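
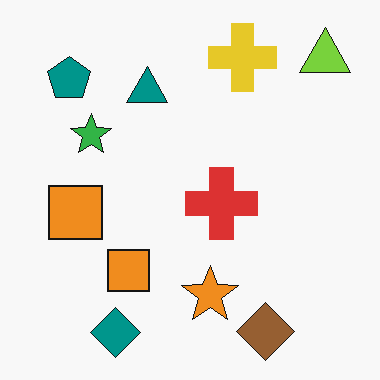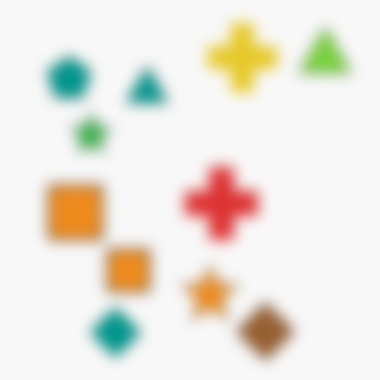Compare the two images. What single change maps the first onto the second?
This is the original image strongly gaussian-blurred.

Shape edges and outlines are uniformly softened across the whole image.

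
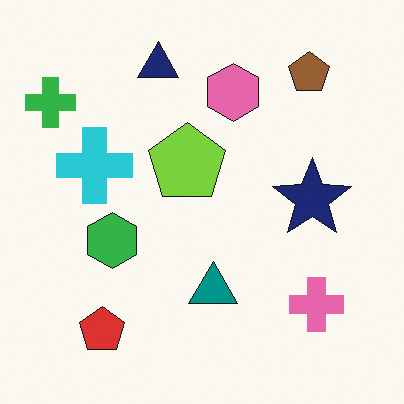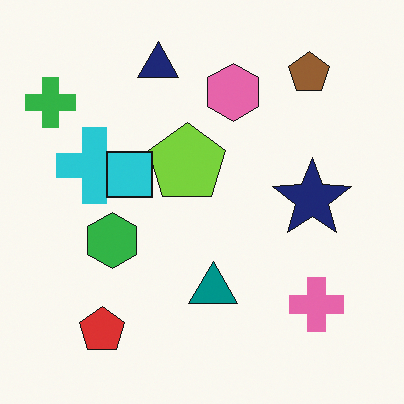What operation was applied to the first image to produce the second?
The second image is the first overlaid with an additional cyan square.

A cyan square appears in the second image that is absent from the first.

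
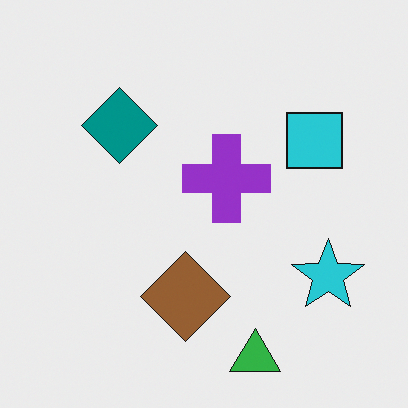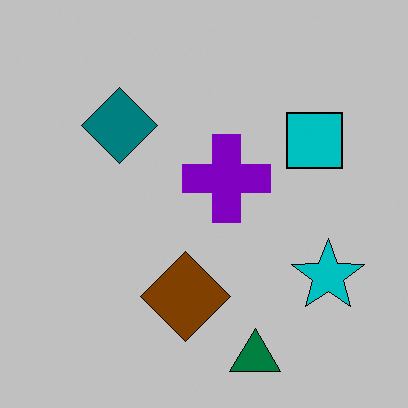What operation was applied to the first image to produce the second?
The image was heavily posterized to just a handful of flat colors.

Each flat color has snapped to a coarser quantized level — most visibly, the near-white background has dropped to a flat grey.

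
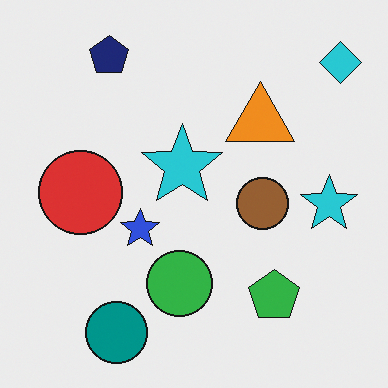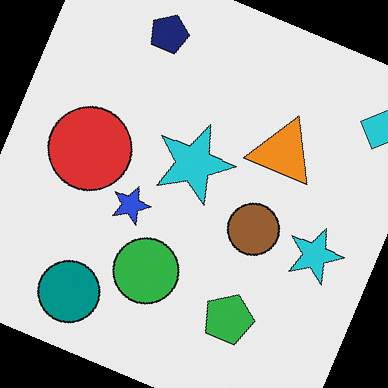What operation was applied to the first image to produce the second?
This is the original image rotated clockwise by a moderate amount.

Every shape is tilted by the same angle and the image corners show triangular fill wedges — a whole-image rotation by a non-right angle.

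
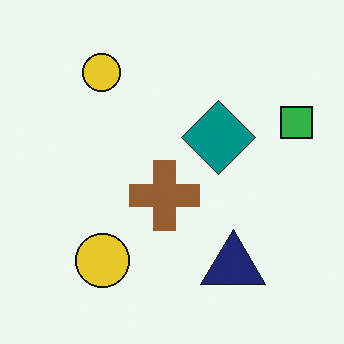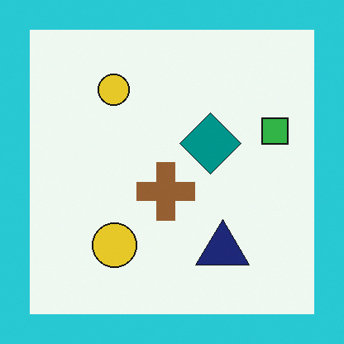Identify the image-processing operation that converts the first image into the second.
Framed with a cyan border.

A solid cyan frame runs around the edge of the second image, with the content slightly shrunk inside it.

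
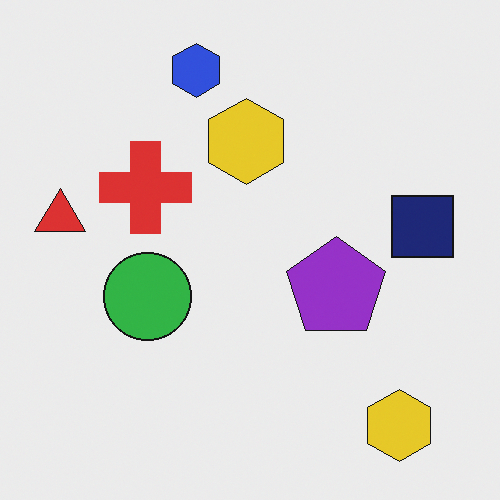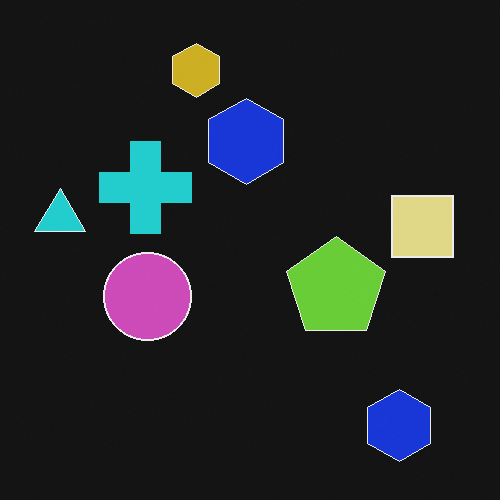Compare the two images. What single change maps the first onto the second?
It was color-inverted (negative).

The light background has become dark and every shape's color is its complement — a photographic negative.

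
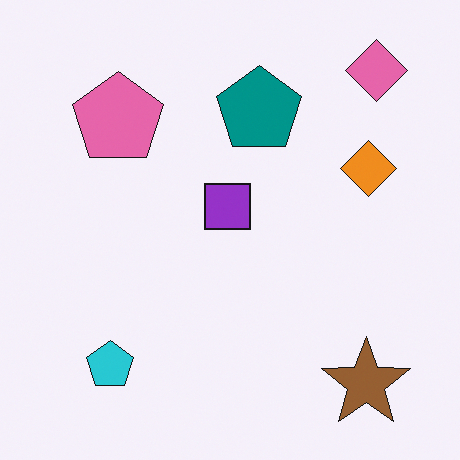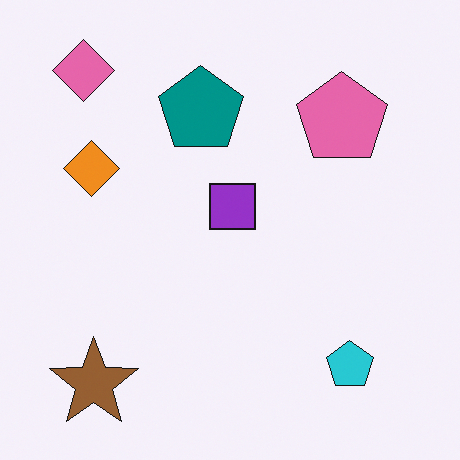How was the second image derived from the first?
The second image is the first flipped horizontally (left ↔ right).

The pink diamond is in the top-right of the first image and the top-left of the second — shapes on opposite sides of the vertical midline have swapped in a mirror flip.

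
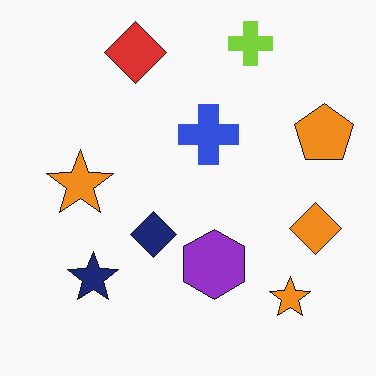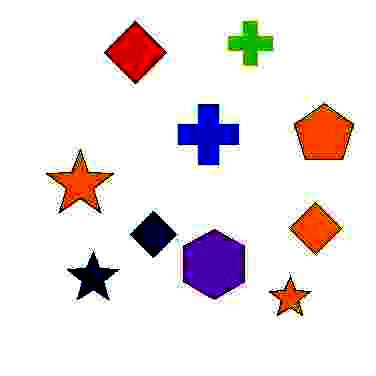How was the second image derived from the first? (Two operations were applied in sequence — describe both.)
The image was degraded with heavy JPEG compression, then given much higher contrast.

Blocky 8×8 compression artifacts appear around shape edges and the flat background shows ringing — characteristic JPEG degradation. Tones are pushed away from mid-grey across the whole image — a global contrast change.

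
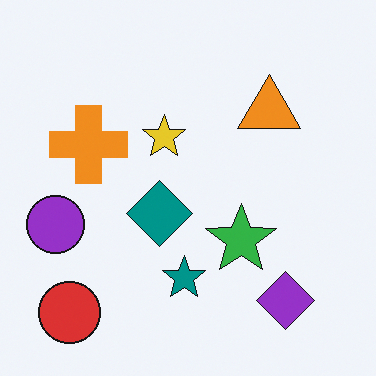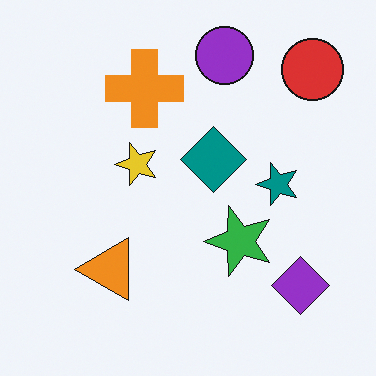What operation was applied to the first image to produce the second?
The transformation is: transposed (reflected across the top-left ↔ bottom-right diagonal).

Shapes have swapped their row and column positions — what was in the top-right is now in the bottom-left — a diagonal reflection.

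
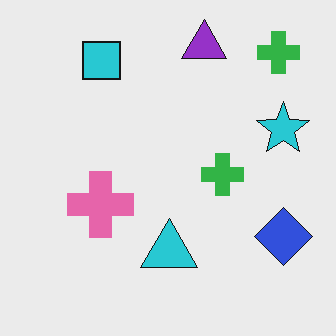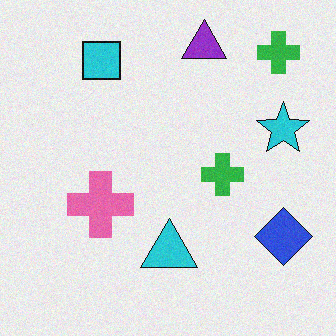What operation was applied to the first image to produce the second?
The second image is the first degraded with subtle gaussian noise.

Random speckle covers the whole image, including the flat background.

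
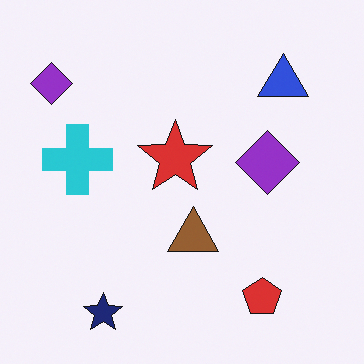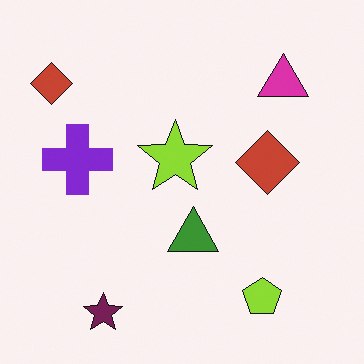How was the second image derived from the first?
The transformation is: hue-shifted through roughly a third of the color wheel.

Every shape's color has rotated by the same amount around the hue wheel — a uniform hue shift.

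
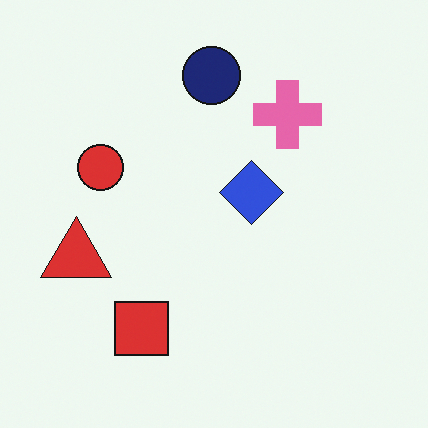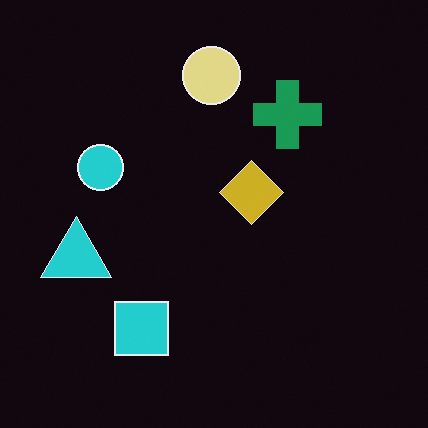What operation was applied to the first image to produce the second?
The transformation is: color-inverted (negative).

The light background has become dark and every shape's color is its complement — a photographic negative.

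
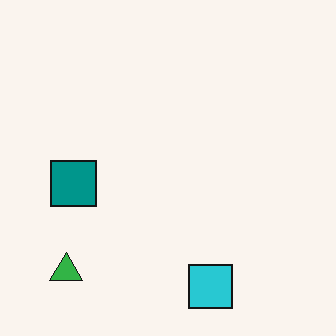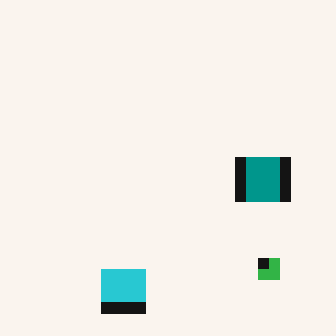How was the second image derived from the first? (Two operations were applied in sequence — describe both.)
Flipped horizontally (left ↔ right), then heavily pixelated into large blocks.

The green triangle is in the bottom-left of the first image and the bottom-right of the second — shapes on opposite sides of the vertical midline have swapped in a mirror flip. Shapes are reduced to large square blocks; fine edges and outlines are lost — a downscale-then-upscale (mosaic) effect.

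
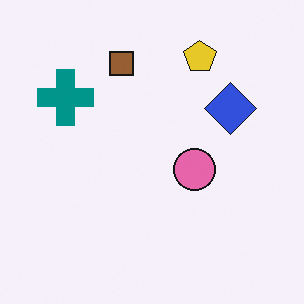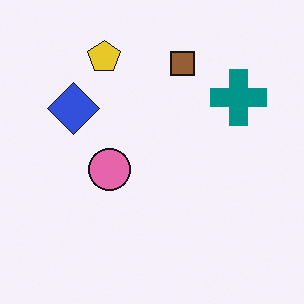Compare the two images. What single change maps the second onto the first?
Flipped horizontally (left ↔ right).

The teal cross is in the top-right of the second image and the top-left of the first — shapes on opposite sides of the vertical midline have swapped in a mirror flip.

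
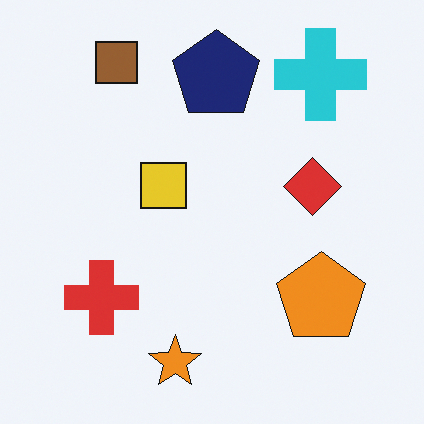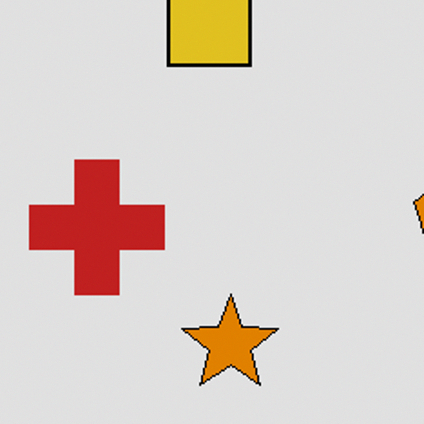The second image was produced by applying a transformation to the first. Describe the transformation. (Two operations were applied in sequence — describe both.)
It was posterized to a reduced palette, then cropped to a noticeably smaller region and rescaled.

Each flat color has snapped to a coarser quantized level — most visibly, the near-white background has dropped to a flat grey. The visible shapes are larger and the field of view is narrower; shapes near the original edges may be partly or wholly outside the frame — a crop-and-rescale.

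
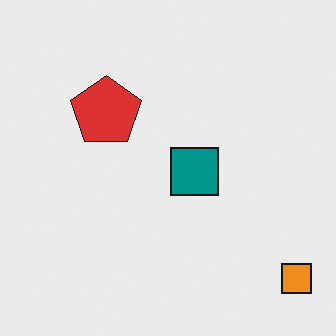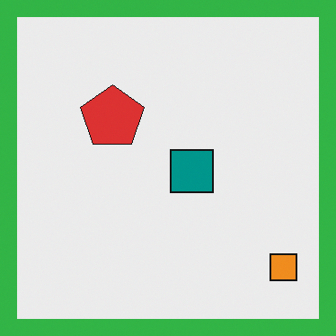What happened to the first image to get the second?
The image was framed with a green border.

A solid green frame runs around the edge of the second image, with the content slightly shrunk inside it.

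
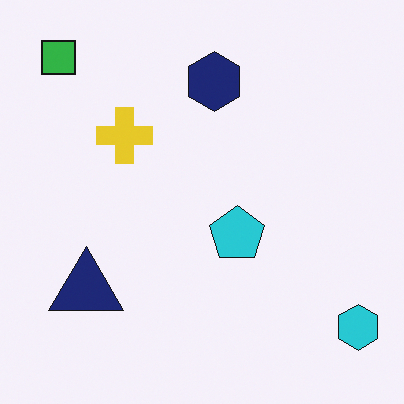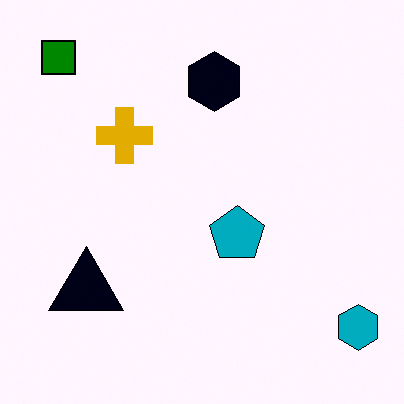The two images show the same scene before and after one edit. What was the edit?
This is the original image boosted in contrast.

Tones are pushed away from mid-grey across the whole image — a global contrast change.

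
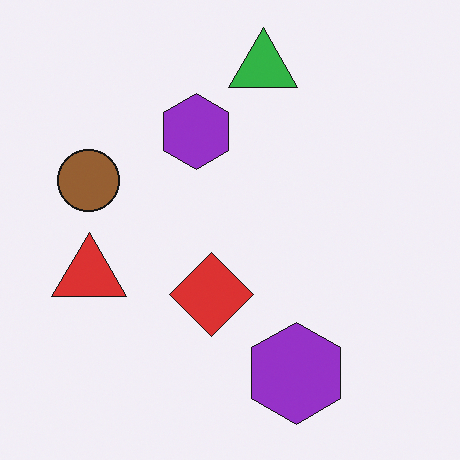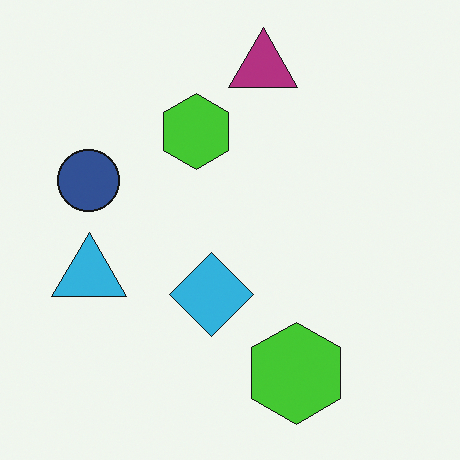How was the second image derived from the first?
This is the original image hue-shifted through roughly half the color wheel.

Every shape's color has rotated by the same amount around the hue wheel — a uniform hue shift.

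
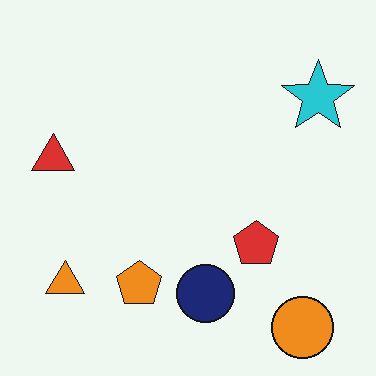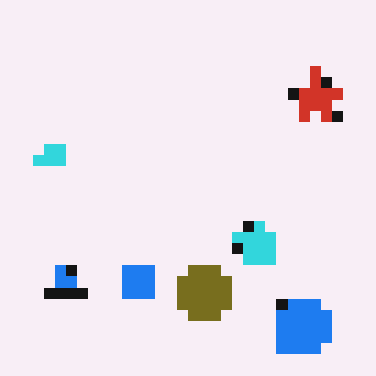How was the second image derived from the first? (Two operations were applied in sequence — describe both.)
It was hue-shifted by a large amount, then coarsely pixelated.

Every shape's color has rotated by the same amount around the hue wheel — a uniform hue shift. Shapes are reduced to large square blocks; fine edges and outlines are lost — a downscale-then-upscale (mosaic) effect.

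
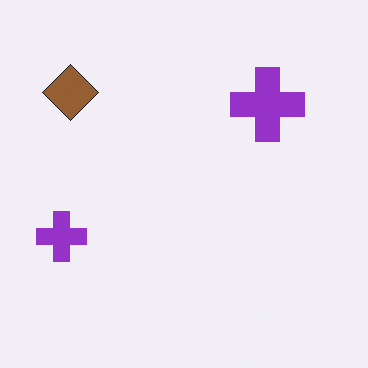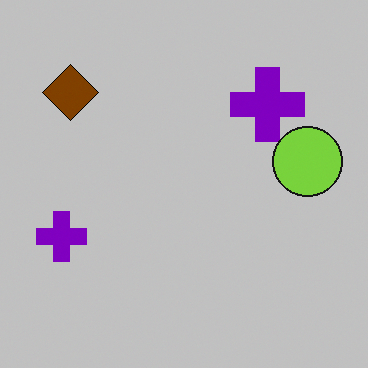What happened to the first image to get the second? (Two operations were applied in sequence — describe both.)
This is the original image aggressively posterized, then overlaid with an additional lime circle.

Each flat color has snapped to a coarser quantized level — most visibly, the near-white background has dropped to a flat grey. A lime circle appears in the second image that is absent from the first.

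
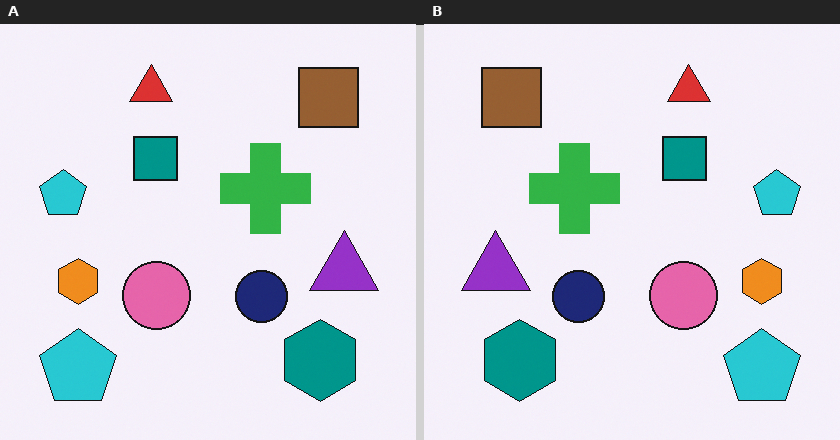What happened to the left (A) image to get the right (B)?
The transformation is: flipped horizontally (left ↔ right).

The purple triangle is in the right of the left (A) image and the left of the right (B) — shapes on opposite sides of the vertical midline have swapped in a mirror flip.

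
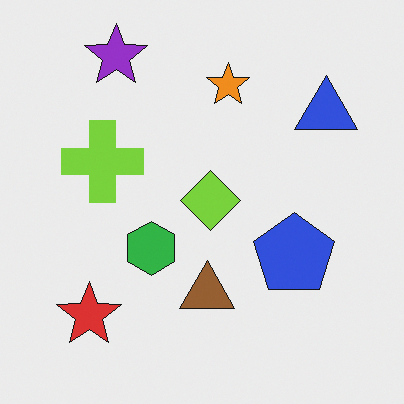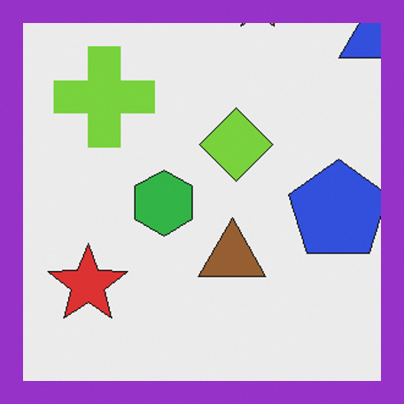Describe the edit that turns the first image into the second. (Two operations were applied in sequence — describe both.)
This is the original image cropped to a modestly smaller region and rescaled, then framed with a purple border.

The visible shapes are larger and the field of view is narrower; shapes near the original edges may be partly or wholly outside the frame — a crop-and-rescale. A solid purple frame runs around the edge of the second image, with the content slightly shrunk inside it.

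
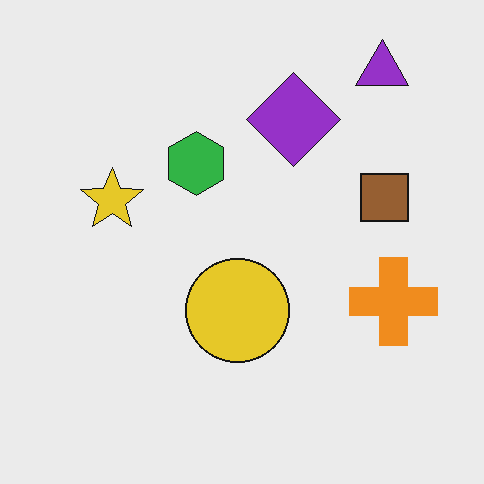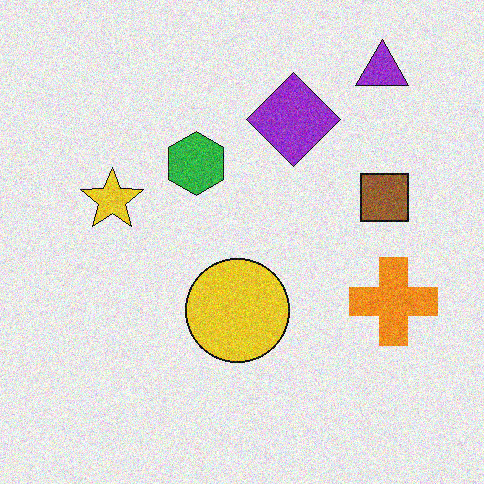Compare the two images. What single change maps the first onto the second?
It was degraded with moderate additive noise.

Random speckle covers the whole image, including the flat background.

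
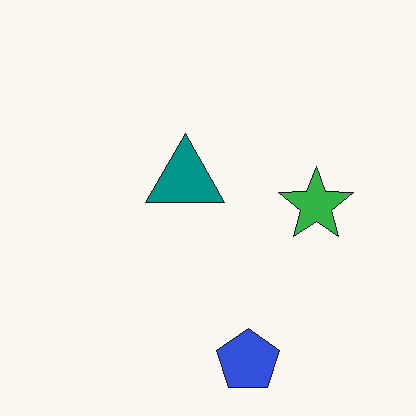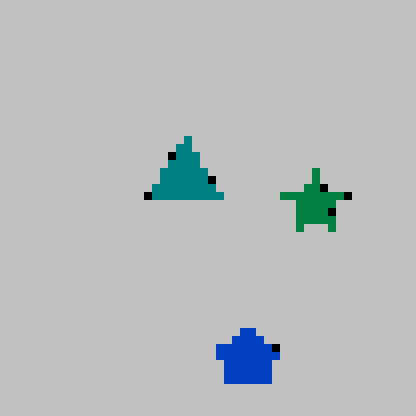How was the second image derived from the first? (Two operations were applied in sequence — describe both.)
The transformation is: aggressively posterized, then moderately pixelated.

Each flat color has snapped to a coarser quantized level — most visibly, the near-white background has dropped to a flat grey. Shapes are reduced to large square blocks; fine edges and outlines are lost — a downscale-then-upscale (mosaic) effect.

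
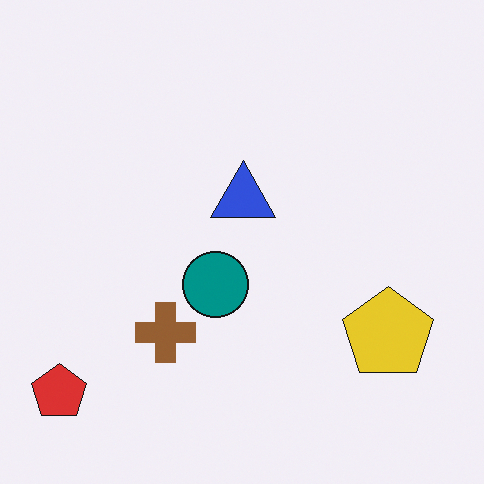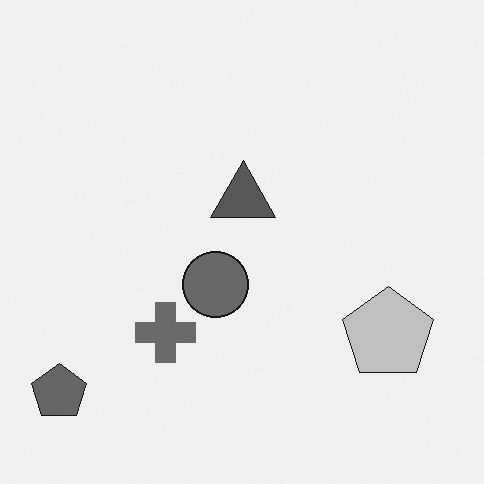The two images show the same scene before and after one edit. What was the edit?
Converted to grayscale.

All color is removed — every shape is now a shade of grey.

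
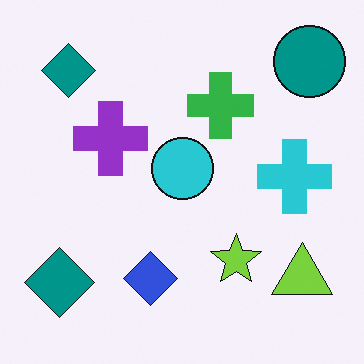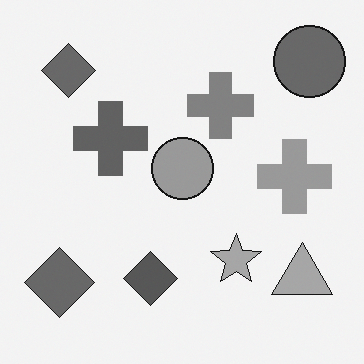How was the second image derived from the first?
The second image is the first converted to grayscale.

All color is removed — every shape is now a shade of grey.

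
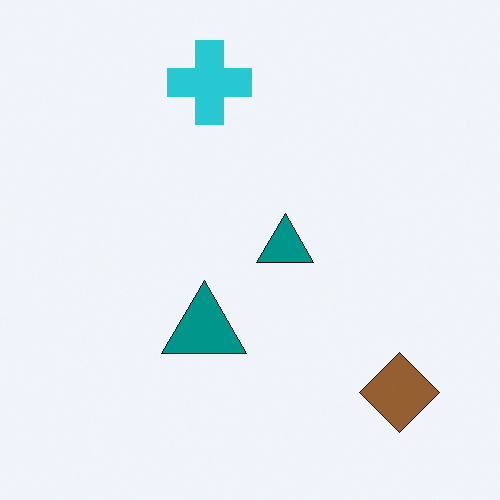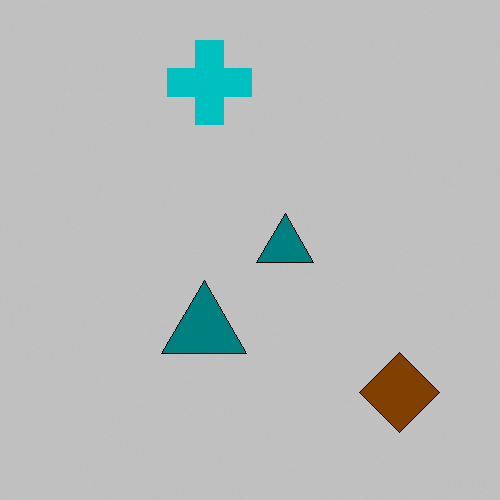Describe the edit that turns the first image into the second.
It was heavily posterized to just a handful of flat colors.

Each flat color has snapped to a coarser quantized level — most visibly, the near-white background has dropped to a flat grey.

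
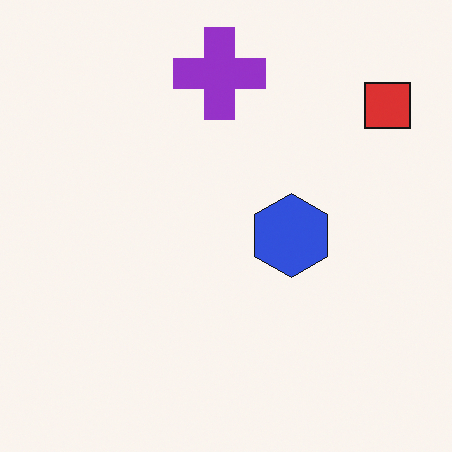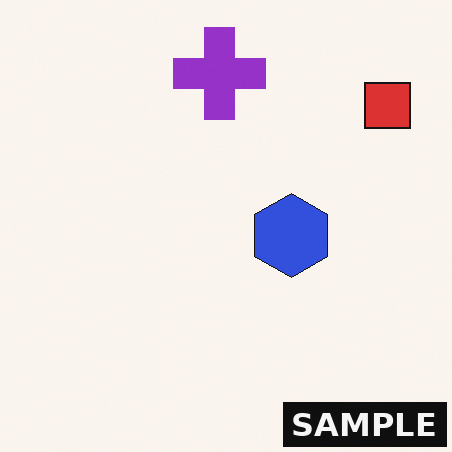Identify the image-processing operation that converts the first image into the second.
Watermarked with the text "SAMPLE" in the lower-right corner.

A dark label reading "SAMPLE" appears in the lower-right corner.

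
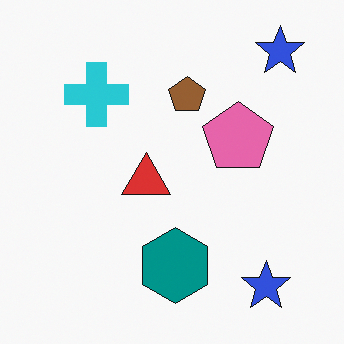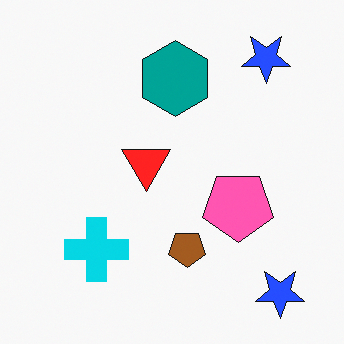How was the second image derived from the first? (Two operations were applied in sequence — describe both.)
Flipped vertically (top ↔ bottom), then slightly oversaturated.

The teal hexagon is in the bottom of the first image and the top of the second — shapes on opposite sides of the horizontal midline have swapped in a mirror flip. All colors are more vivid — a global saturation change.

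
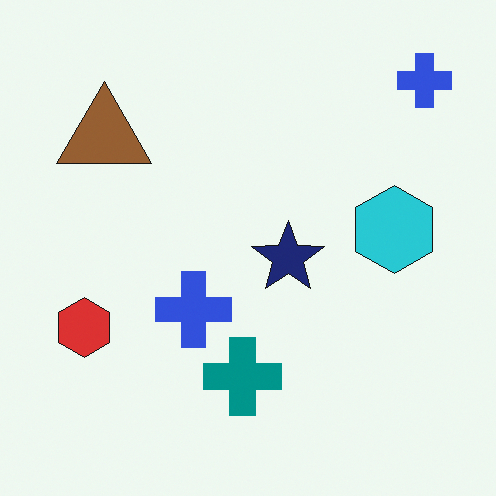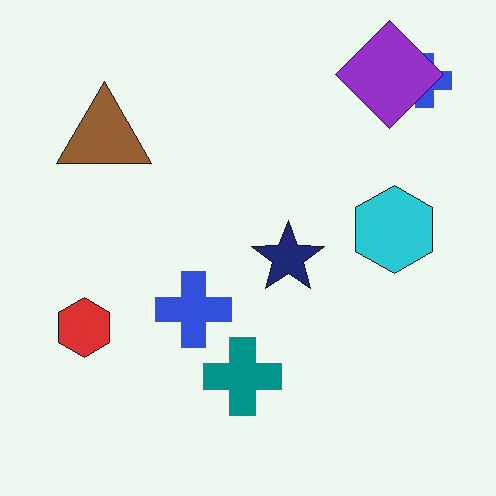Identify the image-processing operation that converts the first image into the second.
This is the original image overlaid with an additional purple diamond.

A purple diamond appears in the second image that is absent from the first.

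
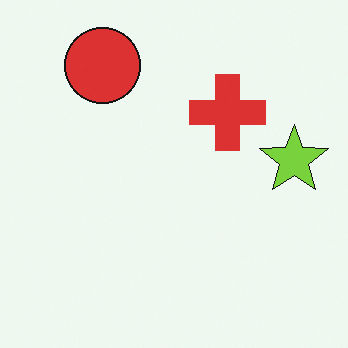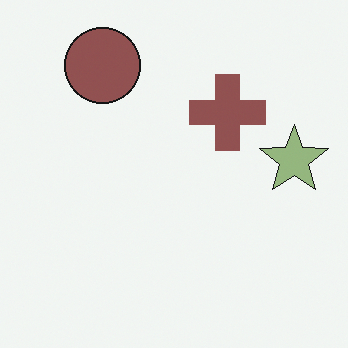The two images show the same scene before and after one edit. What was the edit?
The second image is the first heavily desaturated.

All colors are more muted and greyish — a global saturation change.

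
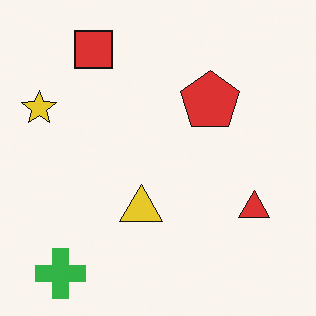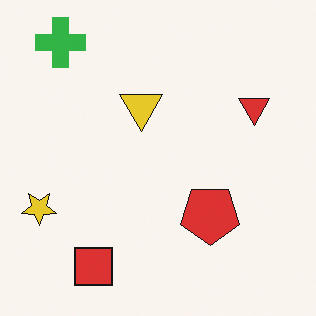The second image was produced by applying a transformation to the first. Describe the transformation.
The image was flipped vertically (top ↔ bottom).

The green cross is in the bottom-left of the first image and the top-left of the second — shapes on opposite sides of the horizontal midline have swapped in a mirror flip.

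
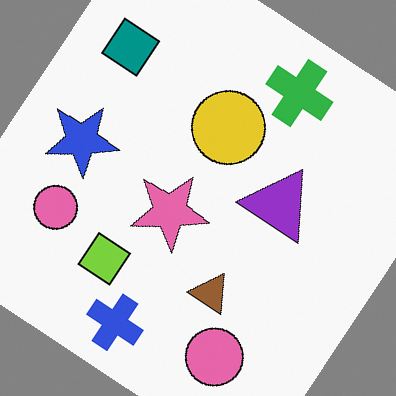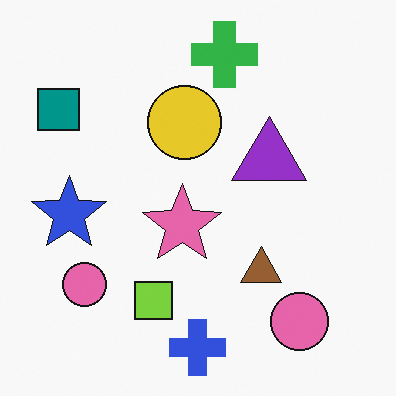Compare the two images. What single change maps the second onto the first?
The image was rotated clockwise by a large amount — several tens of degrees.

Every shape is tilted by the same angle and the image corners show triangular fill wedges — a whole-image rotation by a non-right angle.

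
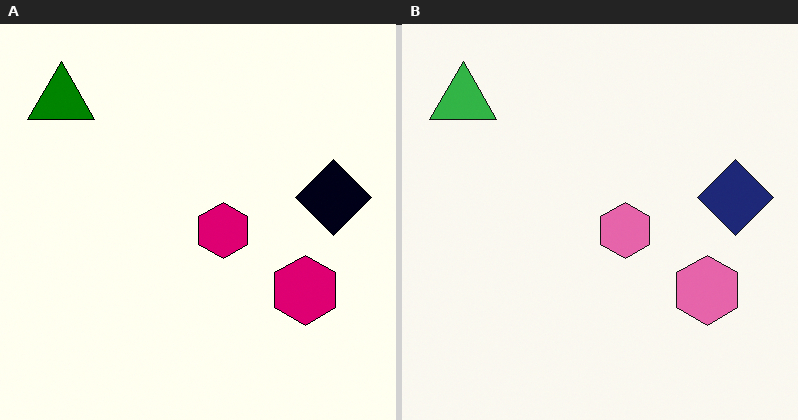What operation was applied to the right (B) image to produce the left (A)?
It was boosted in contrast.

Tones are pushed away from mid-grey across the whole image — a global contrast change.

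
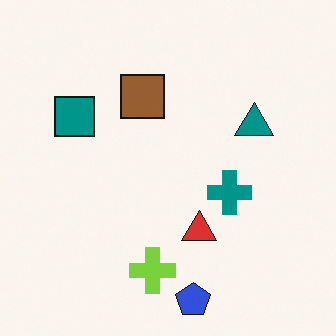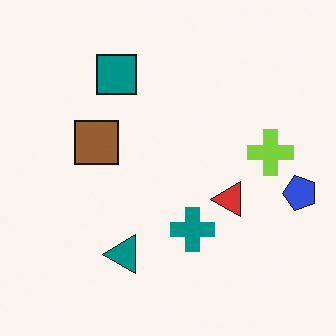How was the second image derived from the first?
It was transposed (reflected across the top-left ↔ bottom-right diagonal).

Shapes have swapped their row and column positions — what was in the top-right is now in the bottom-left — a diagonal reflection.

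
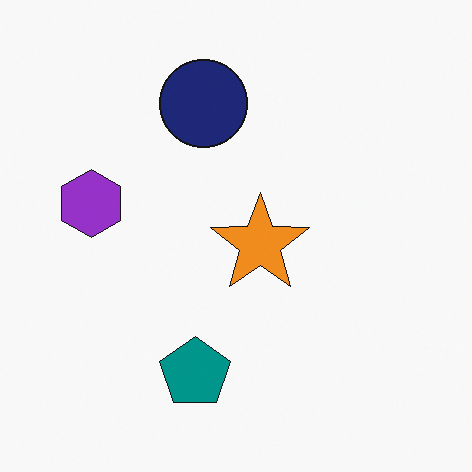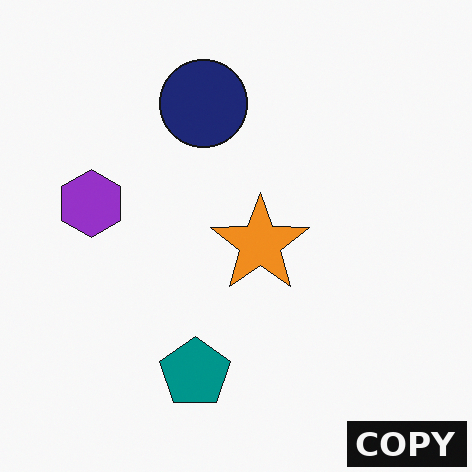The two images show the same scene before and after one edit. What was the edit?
Watermarked with the text "COPY" in the lower-right corner.

A dark label reading "COPY" appears in the lower-right corner.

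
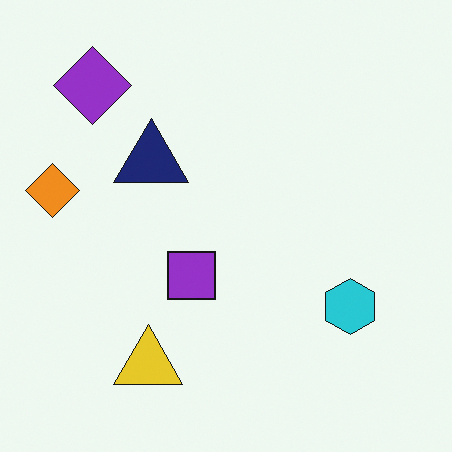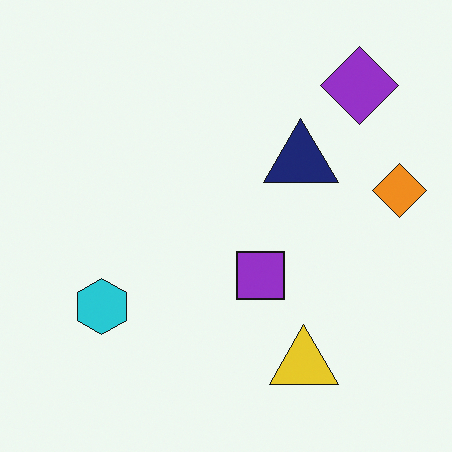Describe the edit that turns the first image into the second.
The transformation is: flipped horizontally (left ↔ right).

The orange diamond is in the left of the first image and the right of the second — shapes on opposite sides of the vertical midline have swapped in a mirror flip.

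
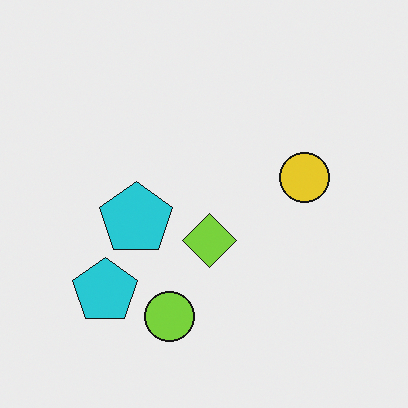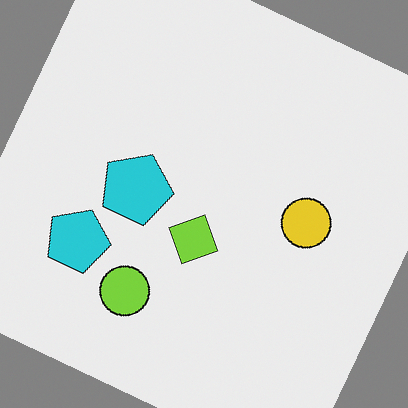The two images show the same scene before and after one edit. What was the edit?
This is the original image rotated clockwise by a moderate amount.

Every shape is tilted by the same angle and the image corners show triangular fill wedges — a whole-image rotation by a non-right angle.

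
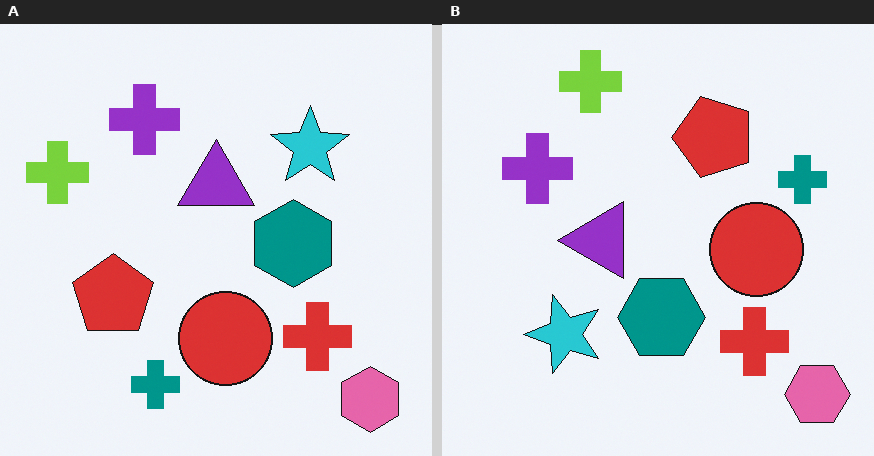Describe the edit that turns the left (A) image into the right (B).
The image was transposed (reflected across the top-left ↔ bottom-right diagonal).

Shapes have swapped their row and column positions — what was in the top-right is now in the bottom-left — a diagonal reflection.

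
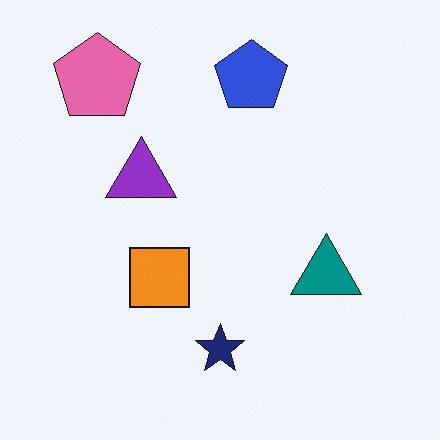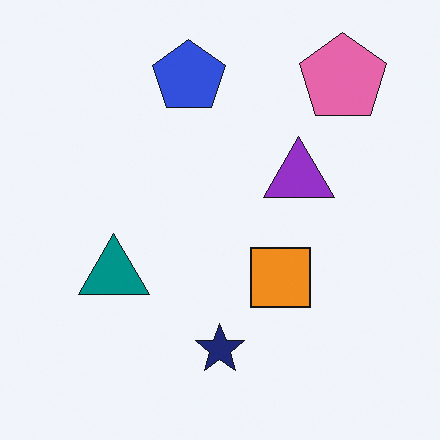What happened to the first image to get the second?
The second image is the first flipped horizontally (left ↔ right).

The pink pentagon is in the top-left of the first image and the top-right of the second — shapes on opposite sides of the vertical midline have swapped in a mirror flip.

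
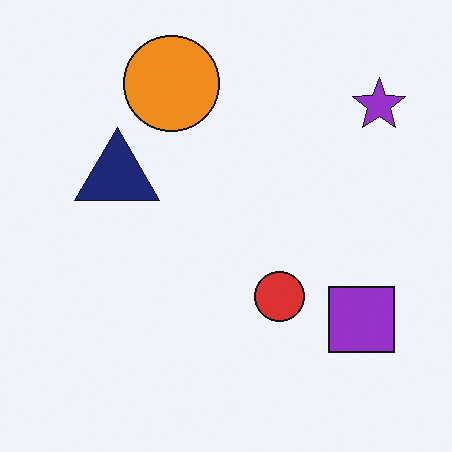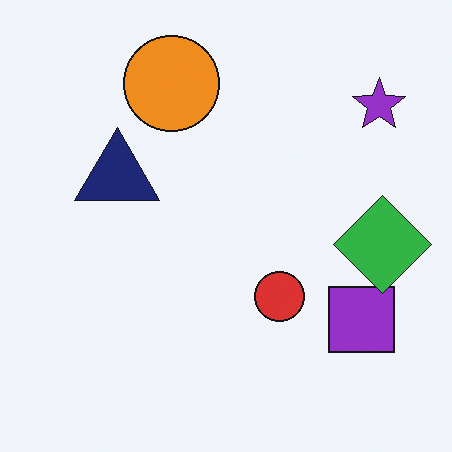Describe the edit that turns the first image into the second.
The transformation is: overlaid with an additional green diamond.

A green diamond appears in the second image that is absent from the first.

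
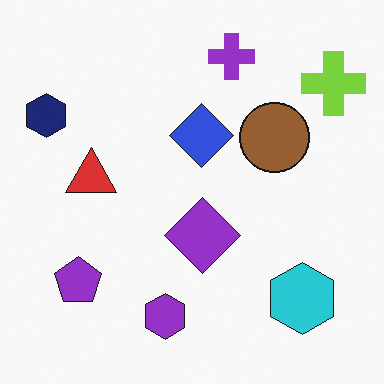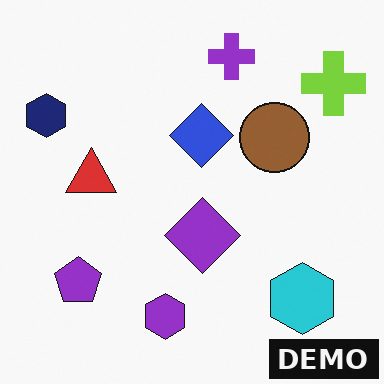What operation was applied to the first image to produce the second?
This is the original image watermarked with the text "DEMO" in the lower-right corner.

A dark label reading "DEMO" appears in the lower-right corner.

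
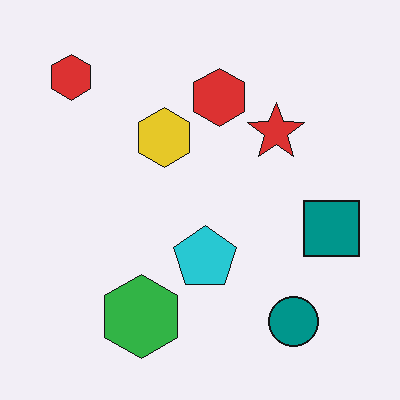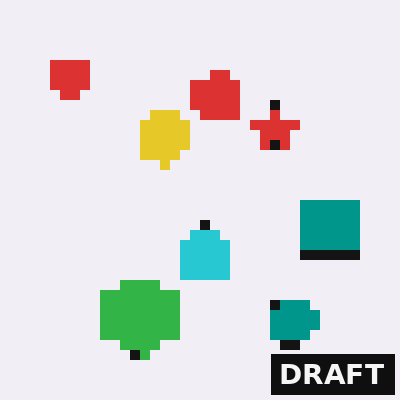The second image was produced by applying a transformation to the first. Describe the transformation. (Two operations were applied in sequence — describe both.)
Coarsely pixelated, then watermarked with the text "DRAFT" in the lower-right corner.

Shapes are reduced to large square blocks; fine edges and outlines are lost — a downscale-then-upscale (mosaic) effect. A dark label reading "DRAFT" appears in the lower-right corner.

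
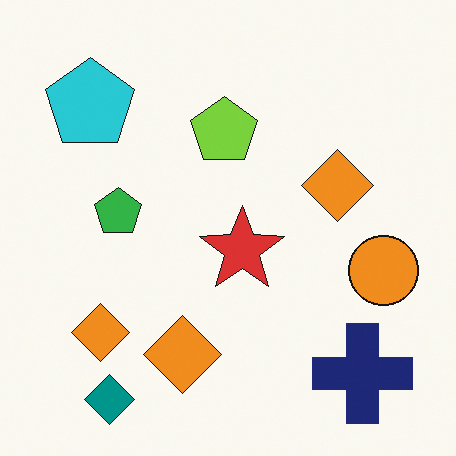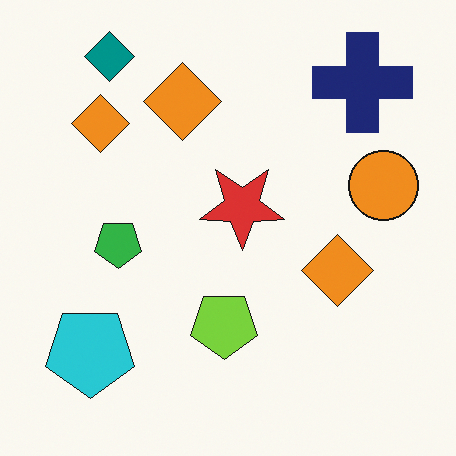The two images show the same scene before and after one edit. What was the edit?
The transformation is: flipped vertically (top ↔ bottom).

The teal diamond is in the bottom-left of the first image and the top-left of the second — shapes on opposite sides of the horizontal midline have swapped in a mirror flip.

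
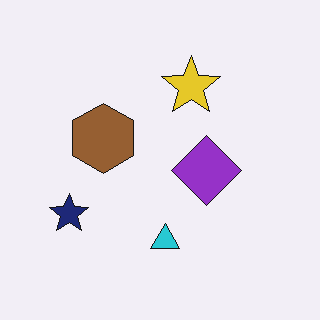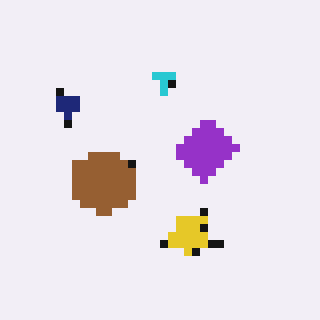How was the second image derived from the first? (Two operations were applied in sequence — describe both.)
The transformation is: moderately pixelated, then flipped vertically (top ↔ bottom).

Shapes are reduced to large square blocks; fine edges and outlines are lost — a downscale-then-upscale (mosaic) effect. The cyan triangle is in the bottom of the first image and the top of the second — shapes on opposite sides of the horizontal midline have swapped in a mirror flip.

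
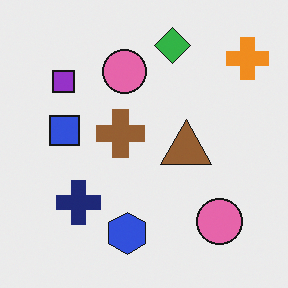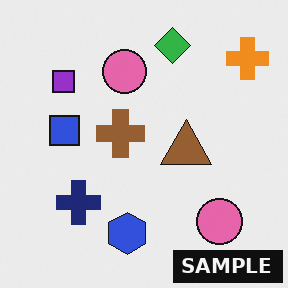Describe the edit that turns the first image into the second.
The transformation is: watermarked with the text "SAMPLE" in the lower-right corner.

A dark label reading "SAMPLE" appears in the lower-right corner.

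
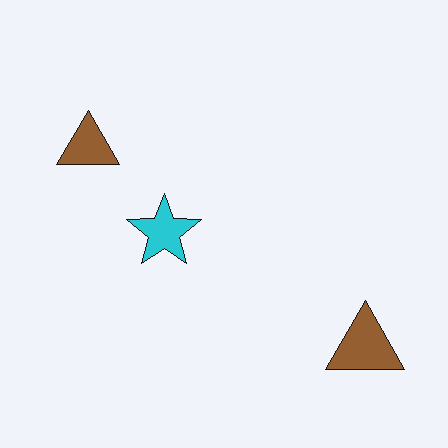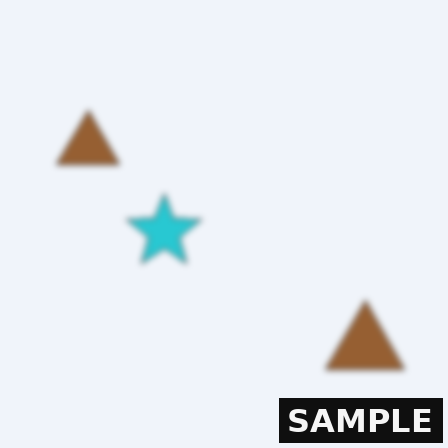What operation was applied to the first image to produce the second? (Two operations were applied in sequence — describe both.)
It was moderately blurred, then watermarked with the text "SAMPLE" in the lower-right corner.

Shape edges and outlines are uniformly softened across the whole image. A dark label reading "SAMPLE" appears in the lower-right corner.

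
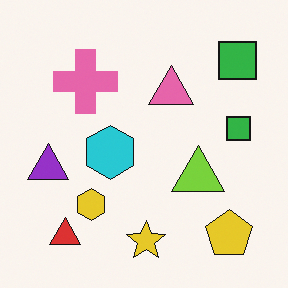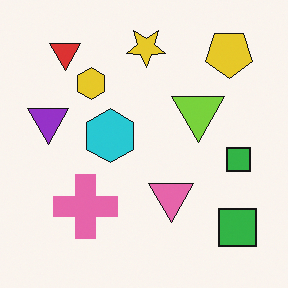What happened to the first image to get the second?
The image was flipped vertically (top ↔ bottom).

The yellow star is in the bottom of the first image and the top of the second — shapes on opposite sides of the horizontal midline have swapped in a mirror flip.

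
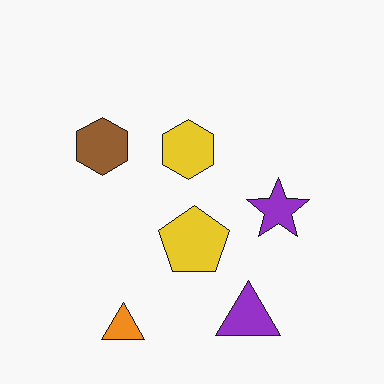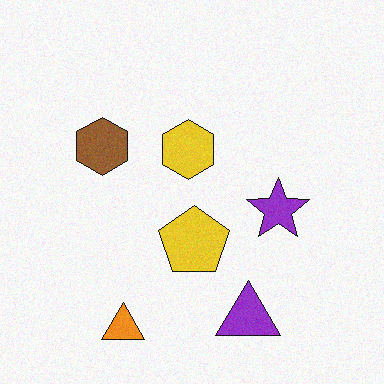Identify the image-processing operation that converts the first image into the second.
Degraded with a light layer of grain.

Random speckle covers the whole image, including the flat background.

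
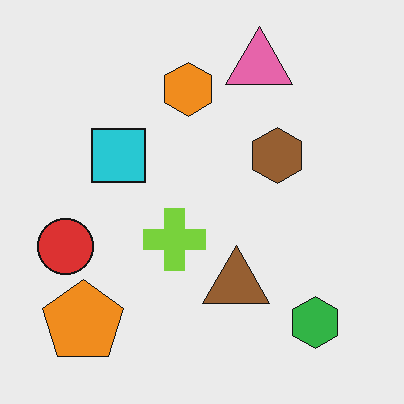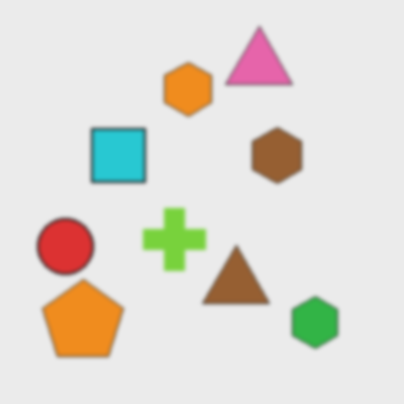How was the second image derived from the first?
This is the original image given a subtle gaussian blur.

Shape edges and outlines are uniformly softened across the whole image.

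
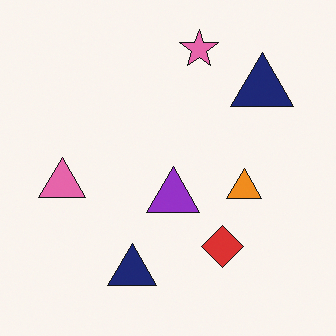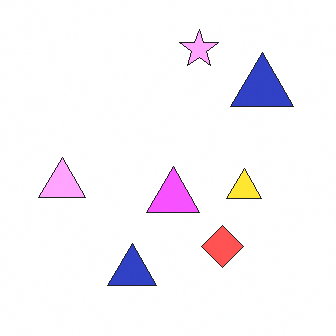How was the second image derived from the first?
It was substantially brightened.

Every pixel — background and shapes alike — is uniformly brightened.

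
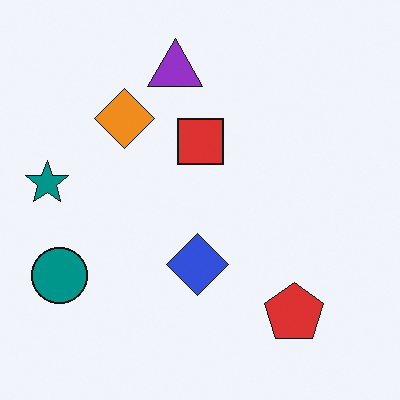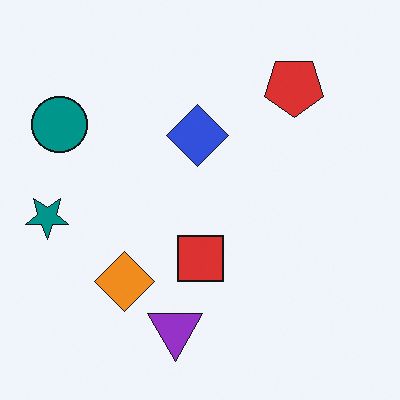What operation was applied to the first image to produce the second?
Flipped vertically (top ↔ bottom).

The purple triangle is in the top of the first image and the bottom of the second — shapes on opposite sides of the horizontal midline have swapped in a mirror flip.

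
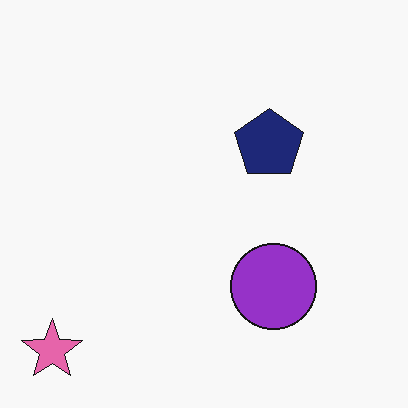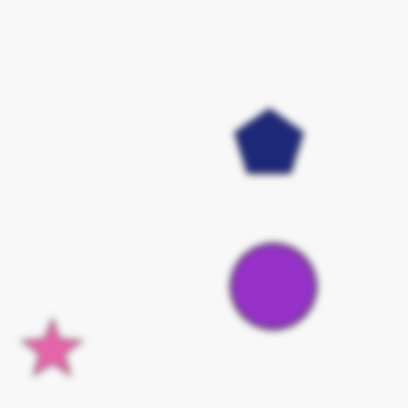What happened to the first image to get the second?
Moderately blurred.

Shape edges and outlines are uniformly softened across the whole image.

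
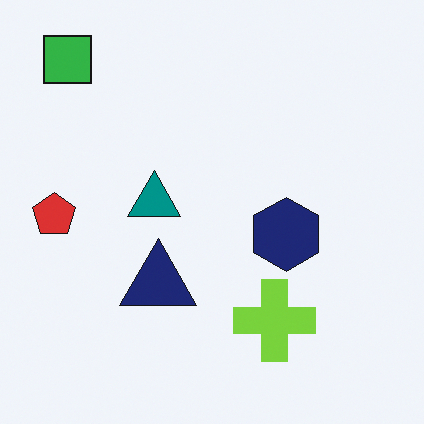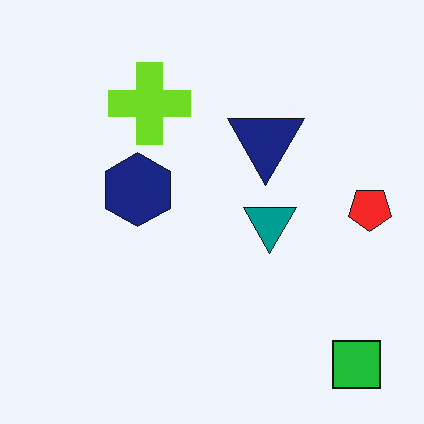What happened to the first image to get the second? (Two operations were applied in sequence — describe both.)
The image was rotated 180°, then slightly oversaturated.

The green square sits in the top-left of the first image and the bottom-right of the second — consistent with a whole-image 180° rotation. All colors are more vivid — a global saturation change.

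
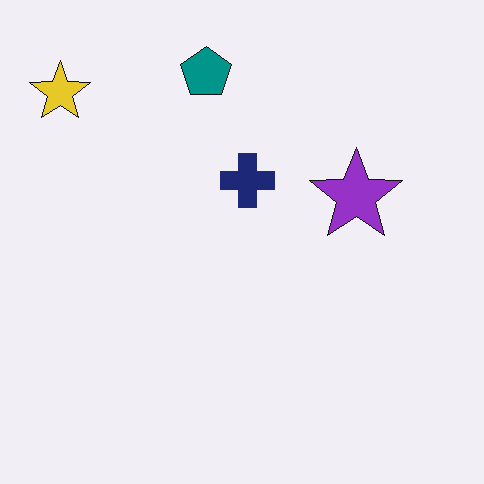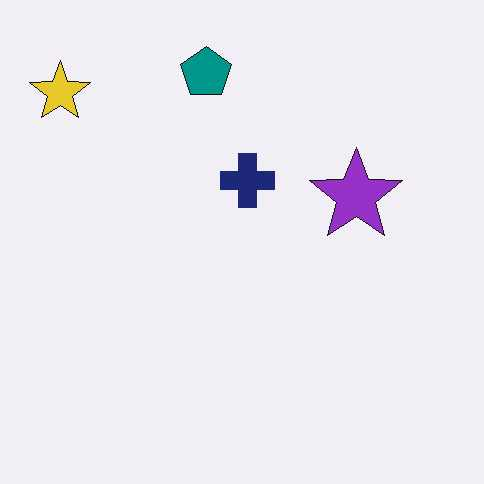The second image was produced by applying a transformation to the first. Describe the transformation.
Given moderate JPEG compression.

Blocky 8×8 compression artifacts appear around shape edges and the flat background shows ringing — characteristic JPEG degradation.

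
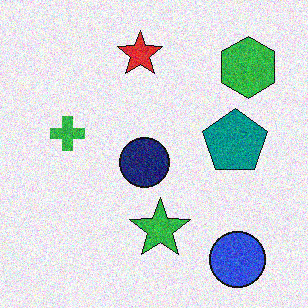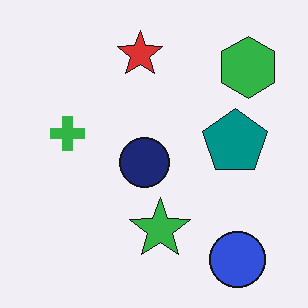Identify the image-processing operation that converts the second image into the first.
It was degraded with moderate additive noise.

Random speckle covers the whole image, including the flat background.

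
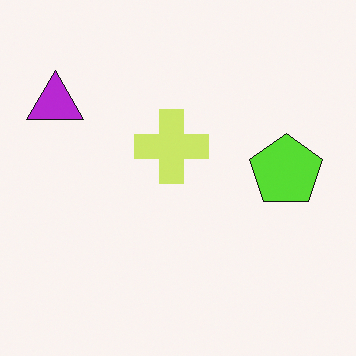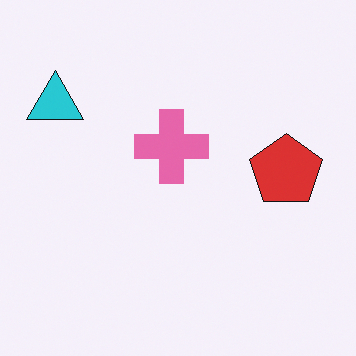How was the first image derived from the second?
The transformation is: hue-shifted by a moderate amount.

Every shape's color has rotated by the same amount around the hue wheel — a uniform hue shift.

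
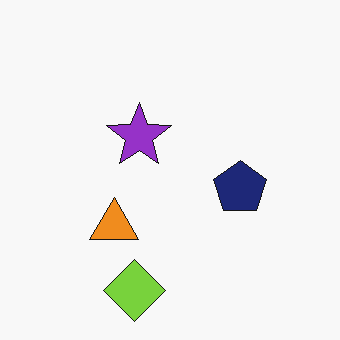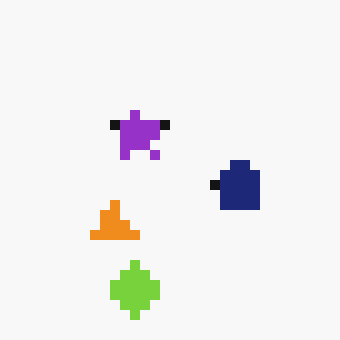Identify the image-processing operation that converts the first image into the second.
The image was coarsely pixelated.

Shapes are reduced to large square blocks; fine edges and outlines are lost — a downscale-then-upscale (mosaic) effect.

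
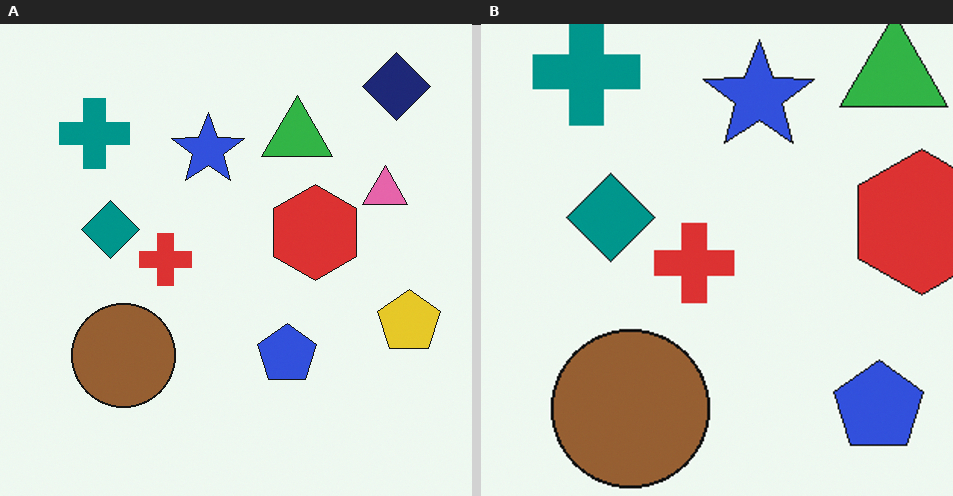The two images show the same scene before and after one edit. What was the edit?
Cropped to a modestly smaller region and rescaled.

The visible shapes are larger and the field of view is narrower; shapes near the original edges may be partly or wholly outside the frame — a crop-and-rescale.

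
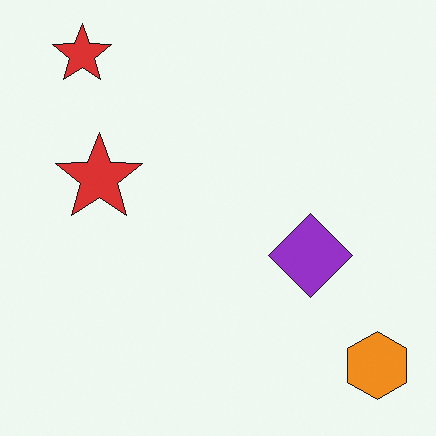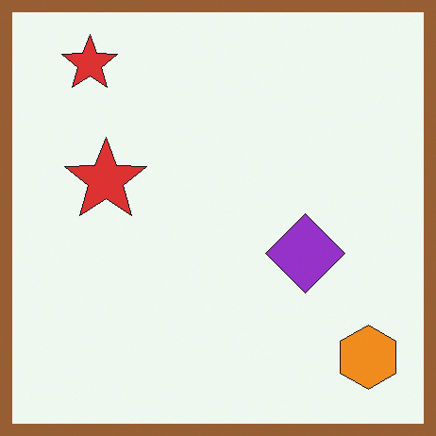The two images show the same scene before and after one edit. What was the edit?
This is the original image framed with a brown border.

A solid brown frame runs around the edge of the second image, with the content slightly shrunk inside it.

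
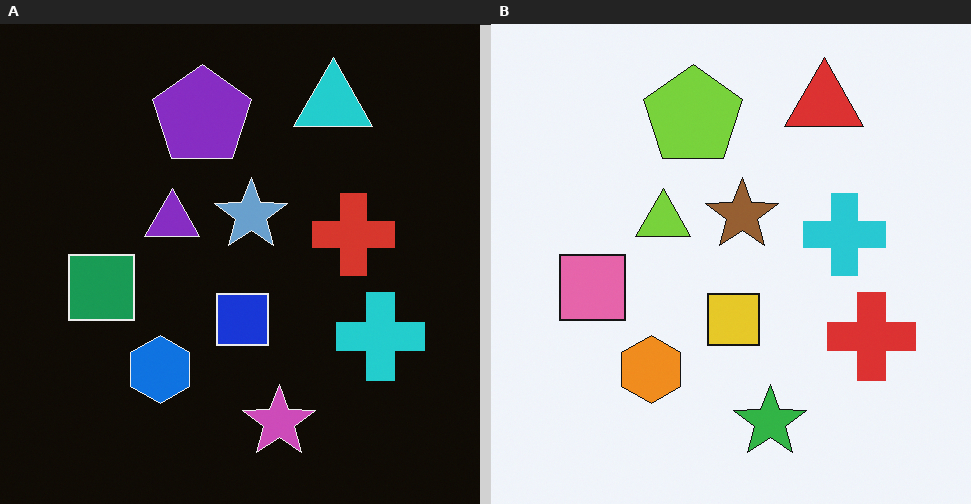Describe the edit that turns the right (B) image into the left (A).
The transformation is: color-inverted (negative).

The light background has become dark and every shape's color is its complement — a photographic negative.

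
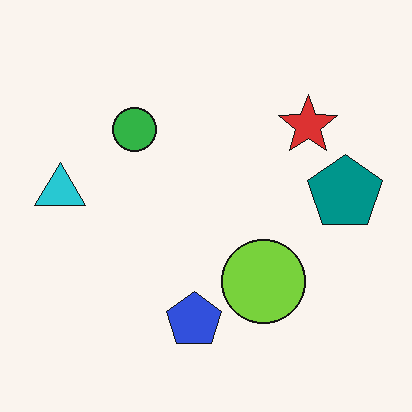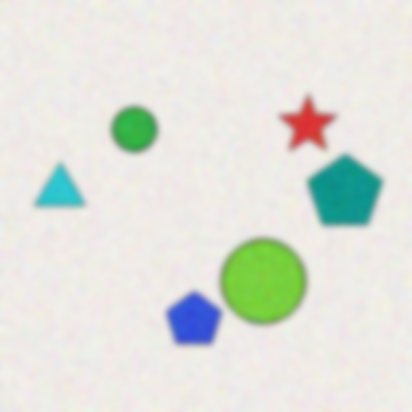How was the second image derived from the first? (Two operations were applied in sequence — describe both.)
The transformation is: degraded with a thick layer of grain, then moderately blurred.

Random speckle covers the whole image, including the flat background. Shape edges and outlines are uniformly softened across the whole image.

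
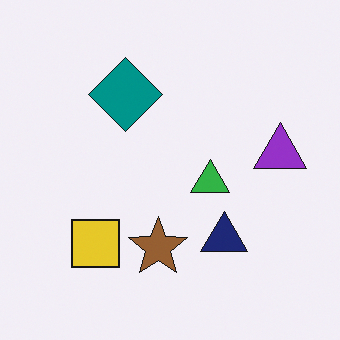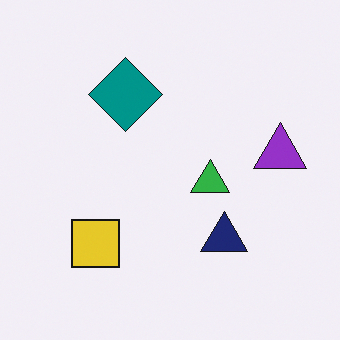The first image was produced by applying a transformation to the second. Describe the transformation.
The transformation is: overlaid with an additional brown star.

A brown star appears in the first image that is absent from the second.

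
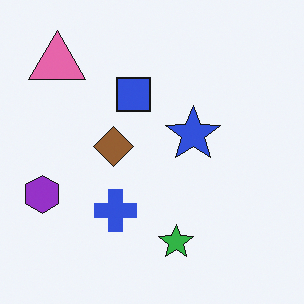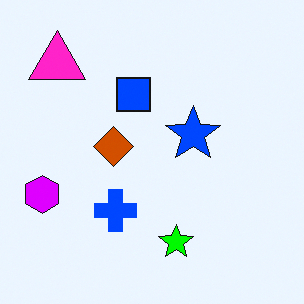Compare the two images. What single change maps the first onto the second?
The image was made much more vivid (saturation change).

All colors are more vivid — a global saturation change.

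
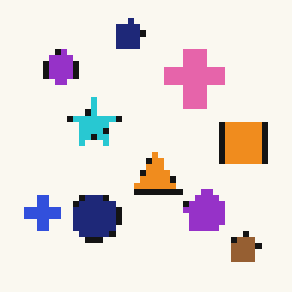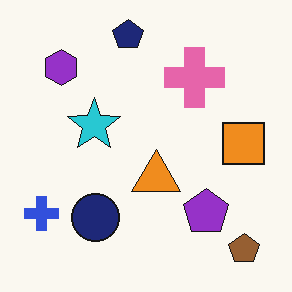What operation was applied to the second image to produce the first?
Pixelated into visible square blocks.

Shapes are reduced to large square blocks; fine edges and outlines are lost — a downscale-then-upscale (mosaic) effect.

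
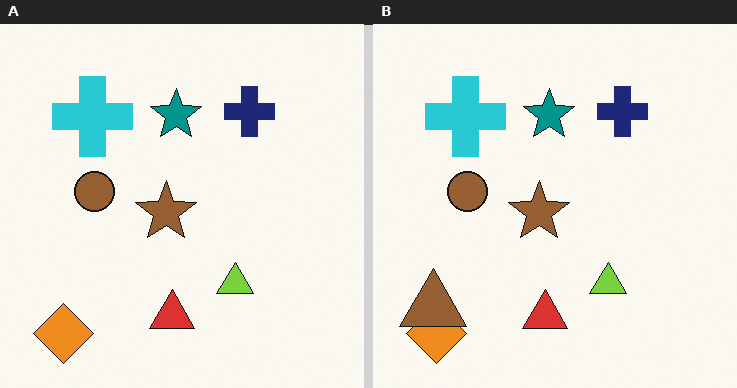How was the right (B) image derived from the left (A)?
Overlaid with an additional brown triangle.

A brown triangle appears in the right (B) image that is absent from the left (A).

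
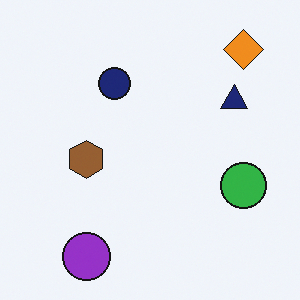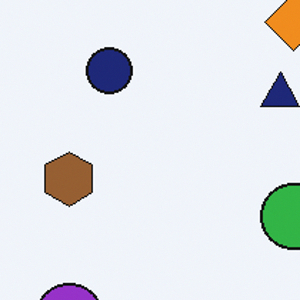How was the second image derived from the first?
The second image is the first cropped slightly and scaled back up.

The visible shapes are larger and the field of view is narrower; shapes near the original edges may be partly or wholly outside the frame — a crop-and-rescale.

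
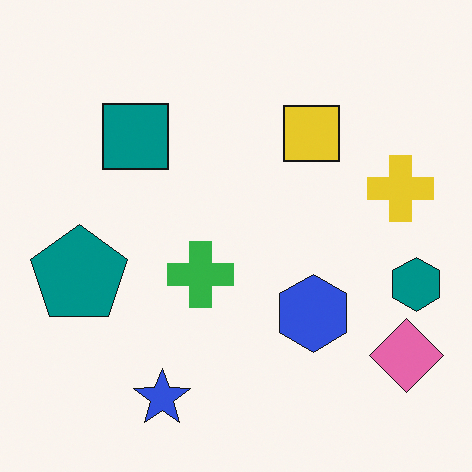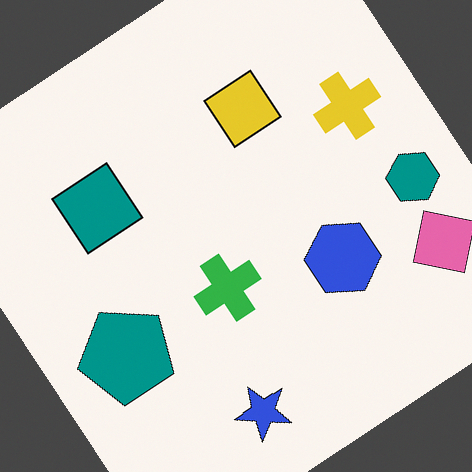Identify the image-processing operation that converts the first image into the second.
The second image is the first rotated counter-clockwise by a large amount — several tens of degrees.

Every shape is tilted by the same angle and the image corners show triangular fill wedges — a whole-image rotation by a non-right angle.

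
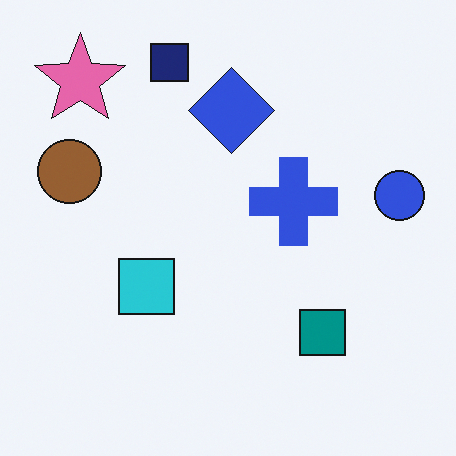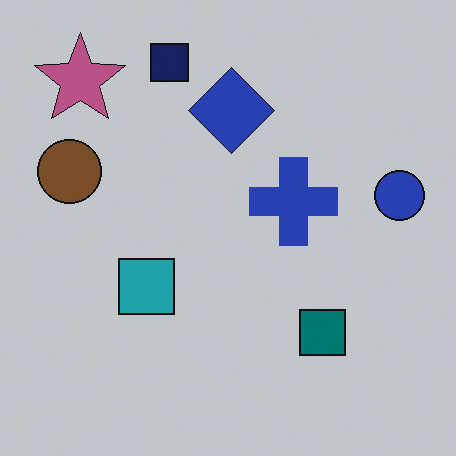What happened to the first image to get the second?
The second image is the first darkened a little.

Every pixel — background and shapes alike — is uniformly darkened.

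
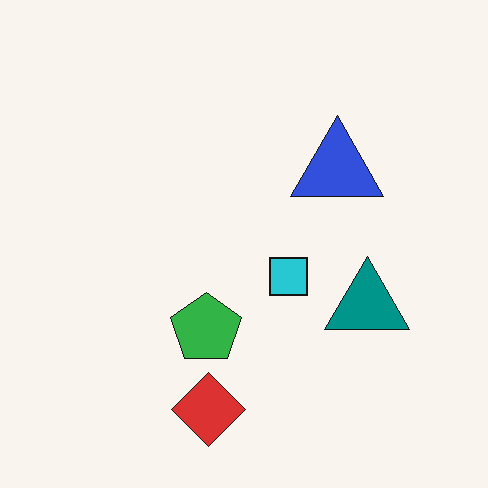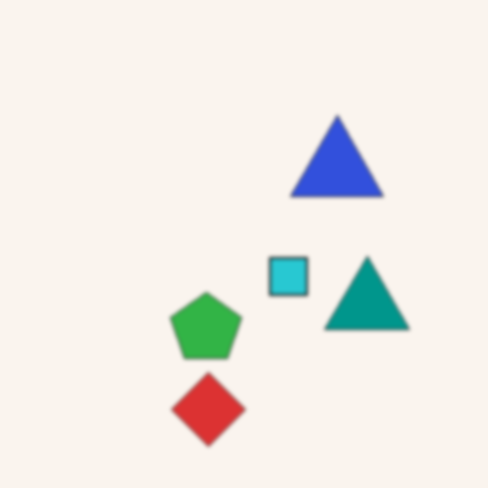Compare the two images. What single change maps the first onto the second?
Slightly softened.

Shape edges and outlines are uniformly softened across the whole image.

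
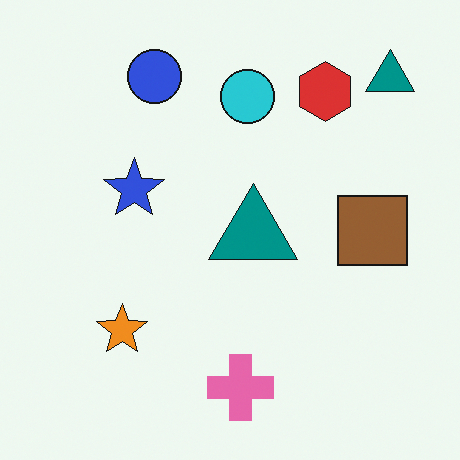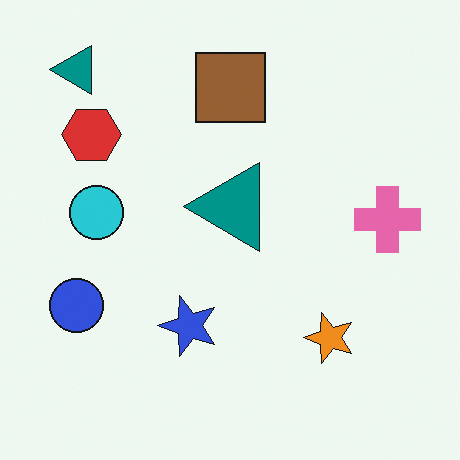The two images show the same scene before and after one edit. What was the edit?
It was rotated 90° counter-clockwise.

The blue circle sits in the top of the first image and the left of the second — consistent with a whole-image 90° counter-clockwise rotation.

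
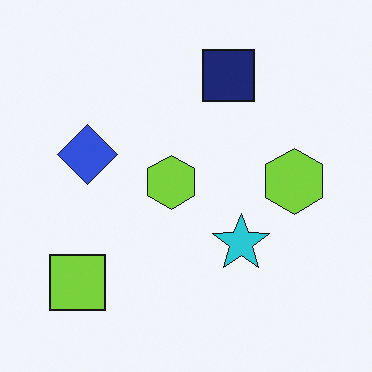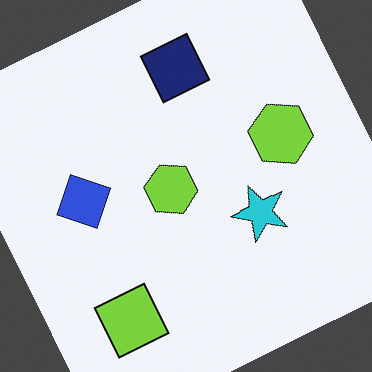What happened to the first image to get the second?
The second image is the first rotated counter-clockwise by a moderate amount.

Every shape is tilted by the same angle and the image corners show triangular fill wedges — a whole-image rotation by a non-right angle.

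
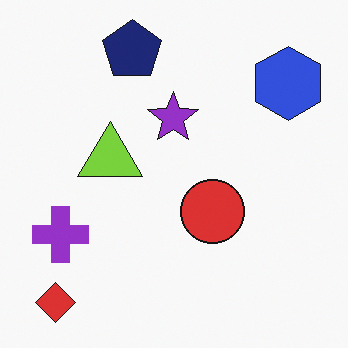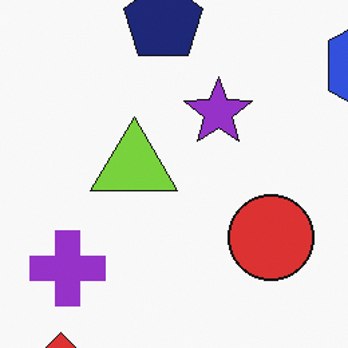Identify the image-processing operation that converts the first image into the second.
This is the original image cropped to a modestly smaller region and rescaled.

The visible shapes are larger and the field of view is narrower; shapes near the original edges may be partly or wholly outside the frame — a crop-and-rescale.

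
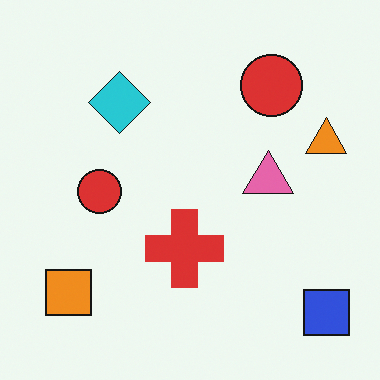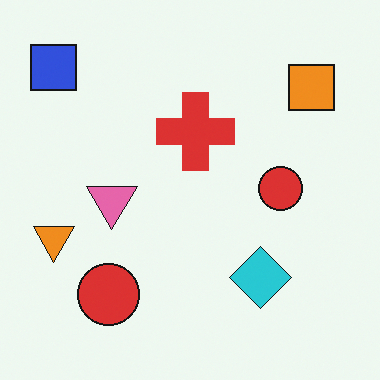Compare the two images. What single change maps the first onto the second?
It was rotated 180°.

The blue square sits in the bottom-right of the first image and the top-left of the second — consistent with a whole-image 180° rotation.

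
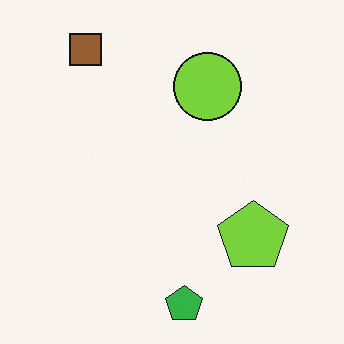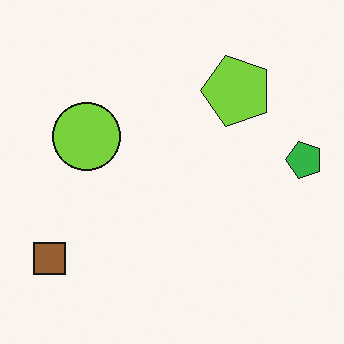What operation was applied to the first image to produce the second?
The image was rotated 90° counter-clockwise.

The brown square sits in the top-left of the first image and the bottom-left of the second — consistent with a whole-image 90° counter-clockwise rotation.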